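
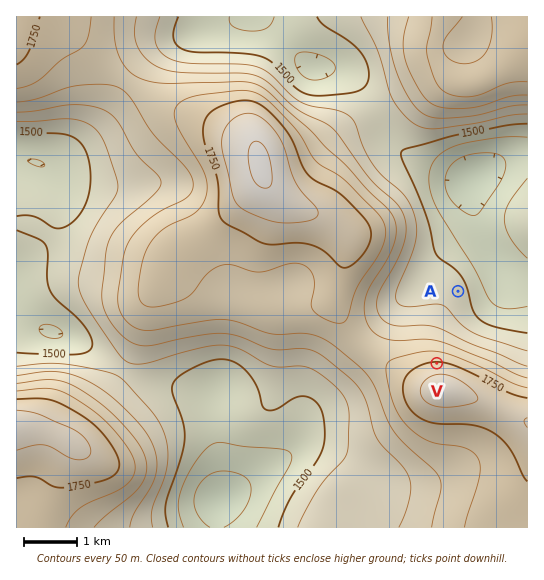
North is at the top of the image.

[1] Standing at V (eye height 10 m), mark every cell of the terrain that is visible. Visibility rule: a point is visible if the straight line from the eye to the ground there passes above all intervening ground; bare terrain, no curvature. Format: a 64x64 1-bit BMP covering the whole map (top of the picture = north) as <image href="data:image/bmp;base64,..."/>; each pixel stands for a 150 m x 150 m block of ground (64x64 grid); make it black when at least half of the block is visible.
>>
<image width="64" height="64" href="data:image/bmp;base64,Qk0+AgAAAAAAAD4AAAAoAAAAQAAAAEAAAAABAAEAAAAAAAACAAATCwAAEwsAAAIAAAAAAAAA////AAAAAAAAAAAAAAAAADAAAAAAAAAAHAAAAAAAAAAGAAAAAAAAAAAAAAAAAAAAABgAAAAAAAAAPAAAAAAAAAB+AAAAAAAAAH8AAAAAAAAA/wAAAAAAAAH/AAAAAAAAw/+AAAAAAAD//4AAAAAAAP//wAAAAAAA///AAAAAAAD//+AAAAAAAP//8AAAAAAAH//4AAAAAAAf//4AAAAAAB///4AAABwA////gYAD/AD4Af+B4D/8AAAB/4Hwf/wAAAH/wf3//gEAAf/j////jwAA////////AAD///////8AAP//8f///wAA///B////AAB//4D///8AAH//AP///wAAP/8A////AAA//wD///8AAB//wP///wAAH///////AAAP//////8AAAP//////wAAAH//////AAAAH/+D//8AAAAP/wD//wAAAAfwAH//AAAAA+AAf/8AAAAD4AB//wAAAAHAAH//AAAAAcAAf/8AAAABwAD//wAAAAHAAP//AAAAAYAB//8AAAAAgAH//wAAAAAAA///AAAAAAAH//8AAAAAAAf//wAAAAAAD///AAAAAAAP//8AAAAAAAf//wAAAAAAB///AAAAAAAP/B8AAAAAAA/4DwAAAAAAH/gPAAAAAAA/+A8AAAAAAH+YDwAAAAAAfggHAAAAAAD+DAcAAAAAAf4ODw=="/>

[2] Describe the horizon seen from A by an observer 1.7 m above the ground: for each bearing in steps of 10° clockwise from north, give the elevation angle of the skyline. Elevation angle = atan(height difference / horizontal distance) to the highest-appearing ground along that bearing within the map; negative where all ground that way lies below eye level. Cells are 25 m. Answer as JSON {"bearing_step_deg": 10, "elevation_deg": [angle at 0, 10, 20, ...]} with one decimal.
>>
{"bearing_step_deg": 10, "elevation_deg": [2.8, 2.7, 1.4, -1.8, -1.0, -1.2, -2.5, -3.5, -3.9, -3.8, -3.4, -2.6, -1.1, 0.7, 3.0, 5.9, 7.0, 8.4, 9.5, 9.8, 9.2, 7.8, 6.3, 5.1, 4.4, 4.4, 4.9, 5.4, 6.0, 6.6, 6.7, 5.8, 3.6, 1.0, 0.2, 2.1]}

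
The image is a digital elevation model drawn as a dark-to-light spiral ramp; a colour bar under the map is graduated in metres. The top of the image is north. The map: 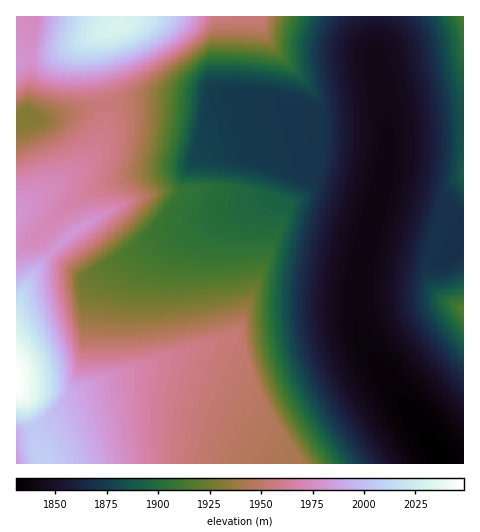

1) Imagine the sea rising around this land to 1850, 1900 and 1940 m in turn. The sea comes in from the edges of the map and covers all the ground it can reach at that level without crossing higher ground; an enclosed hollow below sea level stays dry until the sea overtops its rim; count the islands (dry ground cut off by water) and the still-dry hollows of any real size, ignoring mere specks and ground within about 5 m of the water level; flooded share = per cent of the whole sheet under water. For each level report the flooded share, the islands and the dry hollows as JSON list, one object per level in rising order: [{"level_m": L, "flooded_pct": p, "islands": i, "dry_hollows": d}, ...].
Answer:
[{"level_m": 1850, "flooded_pct": 16, "islands": 0, "dry_hollows": 0}, {"level_m": 1900, "flooded_pct": 46, "islands": 0, "dry_hollows": 0}, {"level_m": 1940, "flooded_pct": 63, "islands": 0, "dry_hollows": 0}]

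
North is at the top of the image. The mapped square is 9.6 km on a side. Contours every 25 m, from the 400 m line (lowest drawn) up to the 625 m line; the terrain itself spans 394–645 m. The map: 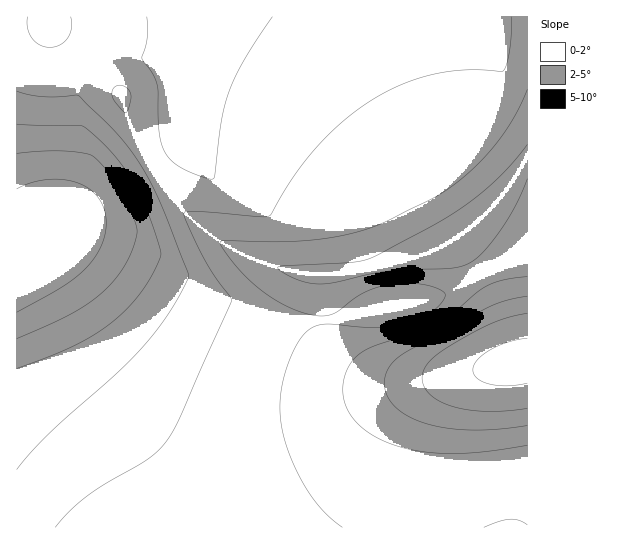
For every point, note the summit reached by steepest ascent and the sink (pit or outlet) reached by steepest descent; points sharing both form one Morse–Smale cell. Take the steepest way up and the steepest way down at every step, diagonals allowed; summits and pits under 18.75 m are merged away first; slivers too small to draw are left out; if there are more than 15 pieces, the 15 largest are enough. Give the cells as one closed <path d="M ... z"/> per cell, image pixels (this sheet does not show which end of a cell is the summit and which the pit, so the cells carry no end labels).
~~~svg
<path d="M65 232l-14 1-26 28-9 5 1 262 511-1-1-288-20 17-26 18 19 41 13 47-14 5-54 10-44 3-31-7-24-13-17-18-7-22-36-1-48-12-49-22-79-38z"/><path d="M495 16l-297 0-11 45-15 33 3 23 10 24-11 10-55 33-68 49 14-1 32 9 141 66 27 8 33 5 25-1-2-44 36-3 52-12 22-8 23-13 10 10 17 26 26-19 21-18 0-213-27-1z"/><path d="M197 16l-181 1 1 248 8-4 34-36 60-41 55-33 11-10-10-24-3-23 9-19 10-26z"/><path d="M481 275l-31 17-29 11-70 14-28 3 2 14 8 13 13 13 17 11 27 8 44 0 76-15 3-2 0-3-5-20-16-44z"/><path d="M455 239l-24 13-22 8-52 12-36 3 2 44 28-2 70-14 29-11 27-15 3-3-1-3z"/><path d="M527 16l-30 0-1 2 5 6 26 0z"/>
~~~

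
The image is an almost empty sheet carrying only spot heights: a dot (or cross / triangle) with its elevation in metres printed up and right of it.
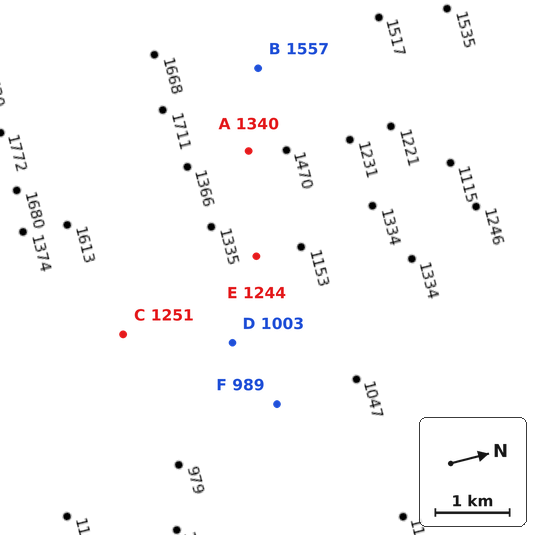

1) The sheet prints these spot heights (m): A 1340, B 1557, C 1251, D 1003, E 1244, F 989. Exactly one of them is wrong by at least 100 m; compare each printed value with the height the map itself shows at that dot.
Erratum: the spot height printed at A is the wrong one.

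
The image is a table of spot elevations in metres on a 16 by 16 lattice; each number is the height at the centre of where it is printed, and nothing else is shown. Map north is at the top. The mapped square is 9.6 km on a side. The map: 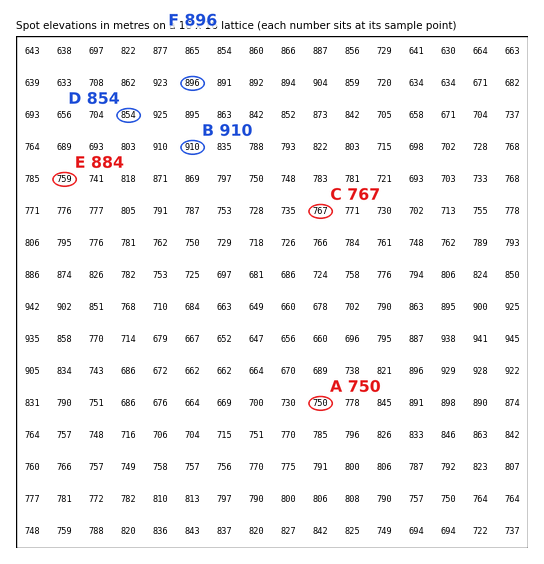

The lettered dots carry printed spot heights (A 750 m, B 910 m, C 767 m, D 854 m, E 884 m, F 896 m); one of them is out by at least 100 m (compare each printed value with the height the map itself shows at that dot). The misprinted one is E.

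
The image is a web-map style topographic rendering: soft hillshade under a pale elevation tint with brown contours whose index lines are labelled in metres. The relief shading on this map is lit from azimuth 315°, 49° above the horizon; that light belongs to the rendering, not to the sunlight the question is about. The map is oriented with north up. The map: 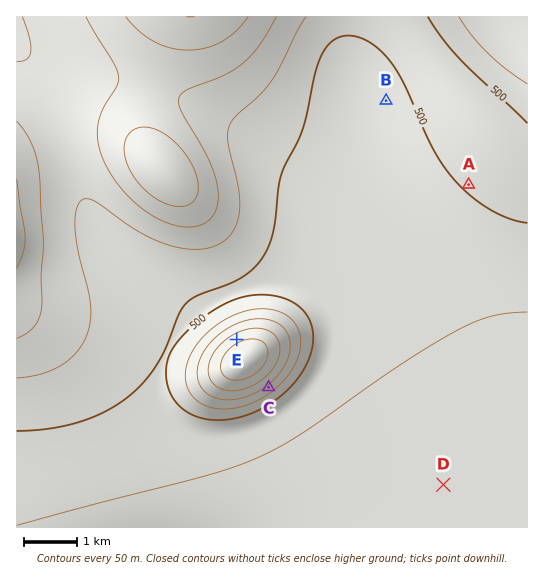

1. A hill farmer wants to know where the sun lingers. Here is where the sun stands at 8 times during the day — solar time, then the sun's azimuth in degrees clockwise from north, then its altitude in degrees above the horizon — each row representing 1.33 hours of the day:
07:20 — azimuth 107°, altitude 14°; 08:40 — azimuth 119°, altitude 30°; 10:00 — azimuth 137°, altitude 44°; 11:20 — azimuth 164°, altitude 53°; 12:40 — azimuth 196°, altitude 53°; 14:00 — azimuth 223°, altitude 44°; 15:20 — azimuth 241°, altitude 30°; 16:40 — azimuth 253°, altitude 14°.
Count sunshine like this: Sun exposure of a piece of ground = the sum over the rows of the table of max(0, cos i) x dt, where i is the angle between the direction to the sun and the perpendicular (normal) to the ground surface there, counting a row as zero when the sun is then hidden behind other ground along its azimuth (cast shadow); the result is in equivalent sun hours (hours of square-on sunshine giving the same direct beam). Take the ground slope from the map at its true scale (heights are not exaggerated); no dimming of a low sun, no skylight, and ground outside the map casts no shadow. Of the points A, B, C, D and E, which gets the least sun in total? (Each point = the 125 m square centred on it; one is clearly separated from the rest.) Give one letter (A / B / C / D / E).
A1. E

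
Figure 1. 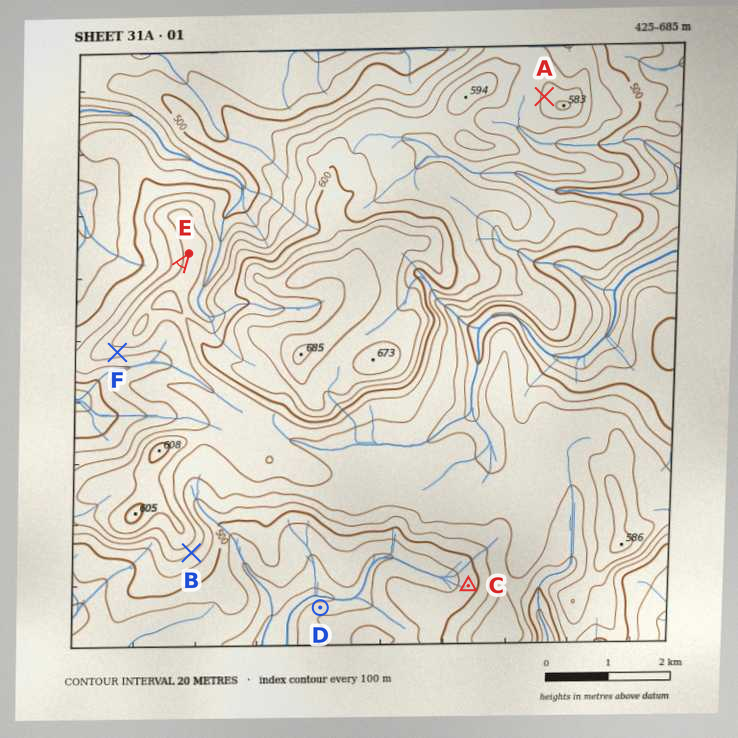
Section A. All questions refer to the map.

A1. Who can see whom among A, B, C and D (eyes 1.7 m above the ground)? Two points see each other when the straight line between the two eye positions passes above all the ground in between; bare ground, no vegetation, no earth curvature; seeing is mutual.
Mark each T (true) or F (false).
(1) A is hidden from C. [T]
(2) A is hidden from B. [T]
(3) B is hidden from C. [F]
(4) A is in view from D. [F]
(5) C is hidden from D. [T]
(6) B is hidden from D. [F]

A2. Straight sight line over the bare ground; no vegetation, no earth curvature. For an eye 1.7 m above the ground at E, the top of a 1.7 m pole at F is out of sight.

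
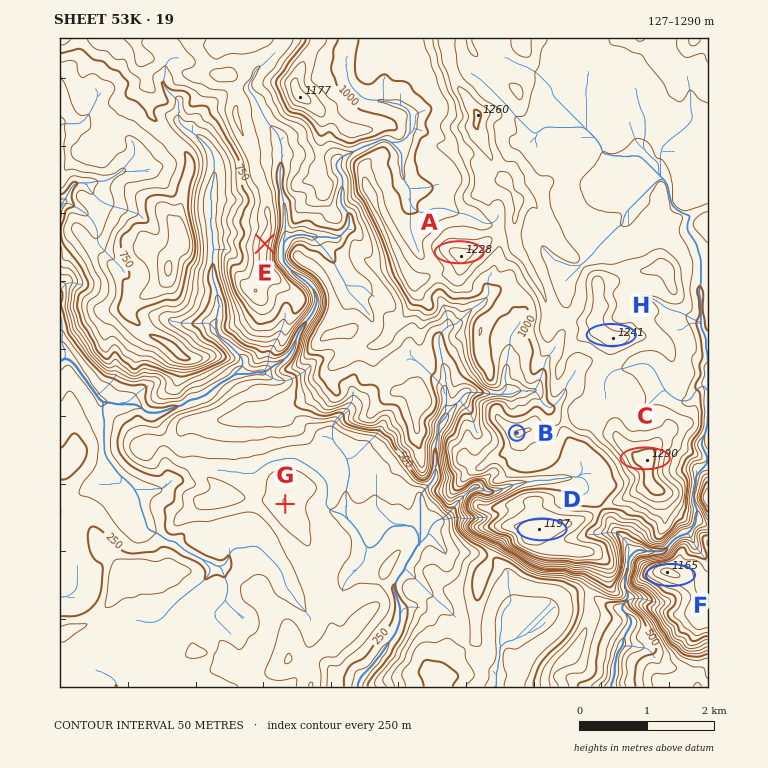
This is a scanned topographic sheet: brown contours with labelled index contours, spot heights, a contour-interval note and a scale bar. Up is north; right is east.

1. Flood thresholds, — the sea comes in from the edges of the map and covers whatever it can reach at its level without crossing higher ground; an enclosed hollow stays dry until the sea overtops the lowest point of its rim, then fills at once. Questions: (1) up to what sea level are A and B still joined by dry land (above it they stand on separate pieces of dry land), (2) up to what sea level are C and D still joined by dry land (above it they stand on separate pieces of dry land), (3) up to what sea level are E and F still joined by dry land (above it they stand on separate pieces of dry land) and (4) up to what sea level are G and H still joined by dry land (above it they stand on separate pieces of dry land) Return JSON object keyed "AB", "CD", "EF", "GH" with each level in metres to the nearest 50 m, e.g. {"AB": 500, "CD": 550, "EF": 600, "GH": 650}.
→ {"AB": 1050, "CD": 1000, "EF": 850, "GH": 350}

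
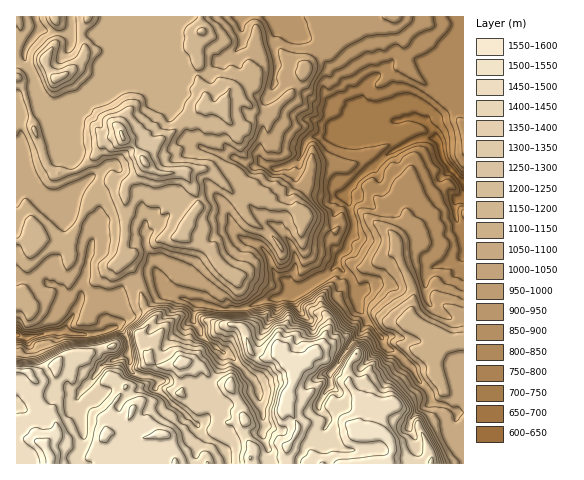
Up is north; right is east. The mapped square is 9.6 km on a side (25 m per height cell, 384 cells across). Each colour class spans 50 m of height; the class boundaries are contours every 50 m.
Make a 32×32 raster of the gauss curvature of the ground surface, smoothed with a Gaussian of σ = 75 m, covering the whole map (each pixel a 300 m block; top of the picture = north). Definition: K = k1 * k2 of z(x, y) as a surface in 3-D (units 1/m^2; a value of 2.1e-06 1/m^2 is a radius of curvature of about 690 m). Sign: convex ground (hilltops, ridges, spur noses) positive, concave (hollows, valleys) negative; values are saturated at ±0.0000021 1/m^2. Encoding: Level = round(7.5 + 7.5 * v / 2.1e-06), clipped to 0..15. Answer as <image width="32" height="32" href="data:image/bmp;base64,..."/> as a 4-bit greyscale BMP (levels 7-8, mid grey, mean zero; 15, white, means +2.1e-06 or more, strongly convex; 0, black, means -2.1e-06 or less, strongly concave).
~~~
<image width="32" height="32" href="data:image/bmp;base64,Qk12AgAAAAAAAHYAAAAoAAAAIAAAACAAAAABAAQAAAAAAAACAAATCwAAEwsAABAAAAAAAAAAAAAAABEREQAiIiIAMzMzAERERABVVVUAZmZmAHd3dwCIiIgAmZmZAKqqqgC7u7sAzMzMAN3d3QDu7u4A////AIl4d3d3eWp3l3Z4eId3fVVpd3iHd4d3aFaZeHaHlliId3iIh3eoiIdaRpd5mWv3d3h4d4eHd4d346d2Z3dZA3iGeHiGqCl3c2ubeKZ3r2xmiHeGh2jHh19pg3xKdlaUh5VXdekFpHYLSYZjyYp4eIiHmZlg/l6oxYV3aZD0VYd4uFik3VdVcKmS2FmwptiHd9BdeKD2t2v25MaHipC2h3dqdJh2qaoGmpddeqpZqHeIh4d3h3B3iGRmqEuGt3iKh3h3h3h4l3d6t2h4J4h4V3h3iHeISIh3iahneCWIh3l4h4iGmZmHh3iHeYiHeId4eHl3eIaCiHWIiKeHd3d4eId5d3iHiImIeHV2iHmXiHh3eHh4h3h3d3eYh9o4iXd4h3d4d3iHeHl3d3aZh2d3d4p3Z4d4h3l3h4eHNpmJeIdXd6h4eDd4eHh4lmh4WHiHk4doZ4yeeHh3SJabSHl3l2+HeIdZBoiHaHmZW4iHd4h5e4d4b2eHmHimd4SYd3eGl2h4d5l3hnd3hoeHh3d3hnl3d3Z3mHh4iIZ3l4iHeHh2Zzd4h2eHiHhomGiId4iHeMf7dnd3eHd4eXeId4h3d4dZOUiHd3h3l4h3p3d3eIiId7qnd3d3h4Z4Z3Z3h4eHd4dUSId3d4l4eXiHd3d3h3eG1np3iId2iHeIeIh3iXiH"/>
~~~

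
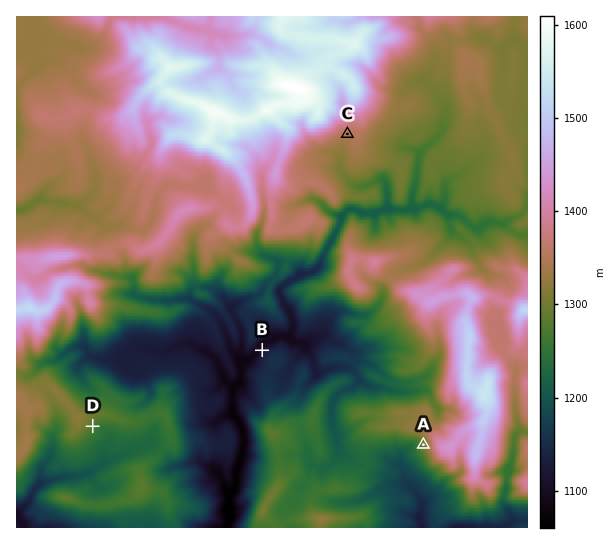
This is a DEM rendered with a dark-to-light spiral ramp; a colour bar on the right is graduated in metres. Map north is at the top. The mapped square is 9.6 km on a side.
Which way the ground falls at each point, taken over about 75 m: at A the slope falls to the W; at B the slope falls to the NW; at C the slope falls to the S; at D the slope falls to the SE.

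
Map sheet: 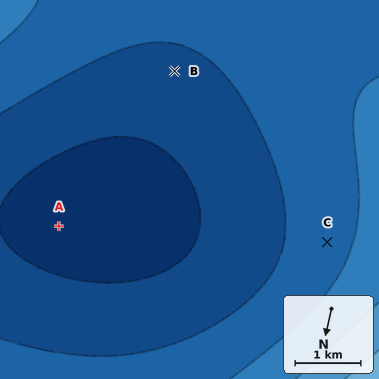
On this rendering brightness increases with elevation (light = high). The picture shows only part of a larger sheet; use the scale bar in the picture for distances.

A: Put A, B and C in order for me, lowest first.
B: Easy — A B C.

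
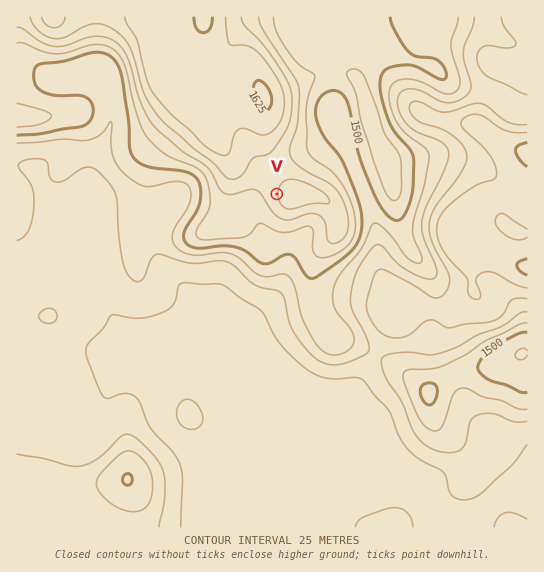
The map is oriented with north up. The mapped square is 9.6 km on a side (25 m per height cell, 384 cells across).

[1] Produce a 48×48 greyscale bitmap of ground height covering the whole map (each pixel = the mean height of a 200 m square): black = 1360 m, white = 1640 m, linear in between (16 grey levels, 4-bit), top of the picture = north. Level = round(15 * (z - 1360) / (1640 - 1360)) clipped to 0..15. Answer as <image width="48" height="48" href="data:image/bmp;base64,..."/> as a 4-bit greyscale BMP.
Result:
<image width="48" height="48" href="data:image/bmp;base64,Qk32BAAAAAAAAHYAAAAoAAAAMAAAADAAAAABAAQAAAAAAIAEAAATCwAAEwsAABAAAAAAAAAAAAAAABEREQAiIiIAMzMzAERERABVVVUAZmZmAHd3dwCIiIgAmZmZAKqqqgC7u7sAzMzMAN3d3QDu7u4A////AFVVVVVVZlVDMzMzMzMzMzNEREMzMzM0RFVVVVVWZmVDMzMzMzMzMzMzRDMzMzMzM1VVVVZnd2VEMzMzMzMzMzMzMzMzMzMzM1VVVWZ3d2VEMzMzMzMzMzMzMzMzNEQzMlVVVWZ3h2VEMzMzMzMzMzMzMzMzRERDMlVVVVZnd2VDMzMzMzMzMzMzMzMzREREM1VVREVWdlVDMzMzMzMzMzMzMzNEREREQ0RERERVZVQzMzMzMzMzMzMzMzRVVVRERERERERFVUMzMzMzMzMzMzMzM0VWZVREREREREREREMzQzMzMzMzMzMzM0VmZVRERERERERERDM0QzMzMzMzMzMzNFZ3ZVVVVURERERERDM0QzMzMzMzMzMzNFd3ZlVmZ0REREQzQzMzMzMzMzMzMzMzRWeHdmZnd0REREQzMzMzMzMzMzMzMzM0RWd3dnd3iEREREMzMzMzMzMzMzMzREREVmZ3d3eIiEREREMzMzMzMzMzMzNEVVVEVWZmZ3iImUREREMzMzMzMzMzMzRFZmZVVVVVVWeImUREREMzMzMzMzMzMzRWd3ZURERERFZ3iERVREQzMzMzMzMzM0RWd3ZUMzRERERWd1VVVEQzMzMzMzMzM0Vnd2VDMzMzMzM0VlVVVEREREQzMzMzNEVndmVDMzMzMzIzRURVRERERERDMzM0REVndmVDMzMzMyIjNERERERERURDMzNEVVZ3dmVDMzNEMyIzMkREREREVVRERERFZmZ3d2VEM0VVQyIiIURERERFVVRERERWd3d4iHZURFZlMiIhEURERERFVVVWZmZniIeImYdURWZkIREREURERERFVVVniIiIiIiJmqhlVmZTERESIlRERERFVVVniZmZmZmJmrl2ZnZCEREiIlVERERFVlVniaqpmZqZq7l2d3ZCEREiIlVERERFVlVWeJqpmqu6q7l3eHZDIREiIlVURERFVmVVaJqpqrzMy7l3iYdUIhIiIVVVRERFZmZWaJqqq7zMy6h4mYdkMyIiIVVVVURVZmZmeKu7u7zLupd4mYdlQzIiIVVVVVVWd3d4ibzMu7u6mYd4mYdlVDMiIVVVVVVmeIiZq83Mu7qpmIeJmYdmVDMiEVVVVmZneImavN3czLqZiHeJmYdlVDIhEXd2ZmZneJqrze3czcuph3eJmHZVQyIhEZmIh3dmeavM3u3d3dupd3eZl2REMiEiM5mZiIdmiazd3d3d7tyod3iZhkMzMyI0RJmYiIdnirzd3d3e7uyod3iZdUM0RDNEVIiIiHdnis3d3d3e7uyph3iZdURVZVRERIh3d3Zni97d3d3e7typiImYdlVndlREM4h3ZmZnnN7d3d3e7supmZmYd3d4dlQzM4h3d2ZorO7d3d3e7bqZiJmYiIiIdkMzM4iZmIeJve7d3d3d3KmIiIiIiId3dUMzM5mrupmaze3d3t3dy5iIiIiJiHd3ZkREQ6vMy7u8zd3d7u3MupiIiIiZiHd3ZlREM7zd3MzM3u3d7u3LuZiIiIiZh3d3dlREMw=="/>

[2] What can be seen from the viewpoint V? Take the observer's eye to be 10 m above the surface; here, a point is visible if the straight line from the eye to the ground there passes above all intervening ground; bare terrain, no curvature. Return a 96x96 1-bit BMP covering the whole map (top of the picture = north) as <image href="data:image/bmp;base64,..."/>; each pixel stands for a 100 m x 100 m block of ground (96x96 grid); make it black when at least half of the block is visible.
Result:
<image width="96" height="96" href="data:image/bmp;base64,Qk2+BAAAAAAAAD4AAAAoAAAAYAAAAGAAAAABAAEAAAAAAIAEAAATCwAAEwsAAAIAAAAAAAAA////AAAAAAD/wAD//////////gD/wAB//////////AD/4AB/////////+AD/4AB/////////8AD/4AD/////////4AD/4AD/////////4AD/4AH/////////wAD/4Af/////////gAD//A//////////AAD////////////+AAD////////////8AAD///////////P4AAD//////////+HwAAD//////////4HgAAD//////////4HgAAD//////////wHgAAD//////////gHwAAD//////////AA4AAD/////////+AA4AADwf///////+AA4AADgf///////8AAYAADgf///////4AAYAADh////////4AAYAAD/////////wAAYAAD/////////gAAIAAD/////////gAAAAAD/////////AAAAAAD////////+AAAAAAD////////+AAAAAAD////////8AAAAAAD////////8AAAAAAD////////4AAAAAAD////////4AAAAAAD////////4AAAAAAD////////44AAAAAD//////////AAAAADn+H///////AAAAAD/4AP//8H/+AAAAAD/wAB//4H/4AAAAAD/gAAH/wD/wAAAAAD/gAAAeAB/gAAAAAD/AAAAAAB/gAAAAAD/AAAAAAA/AAAAAAD/AAAAAAA+AAAAAAD/AAAAAAAAAAAAAAD/AAAAAAAAAAAAAAD/AAAAAAAAAAAAAAD/AAAAAAAAAAAAAAD/gAAAAAAAAAAAAAD/gAAAAAAAAAAAAAD/wAAAAAOAAAAAAAD/wAAAAAfAAAAAAAD/4AAAAA+AAAAAAAD/4AAAAB+AAAAAAAD/8AAAAD+AAAAAAAD/8AAAAP8AAAAAAAD/4AAAB/8AAAAAAAD/4AAAB/8AAAAAAAD/wAAAB/8AAAAAAAD/wAAAA/8AAAAAAAD/wAAAA//AAAAAAAD/gAAAAf/gAAAAAAD/gAAAAf/wAAAAAAD/AAAAAf/wAAAAAAD+AAAAAf/gAAAAAADwAAAAAP/AAAAAAADAAAAAAP/AAAAAAAAAAAAAAP/AAAAAAAAAAAAAAf/AAAAAAAAAAAAAA//gAAAAAAAAAAAAB//gAAAAAAAAAAAAB//gAAAAAAAAAAAAB//wAAAAAAAAAAAAB//4AAAAAADAAAAAA//4AAAAAADgAAAAAf/4AAAAAADgAAAAAP/4AAAAAACAAAAAAD/wAAAAAAAAAAAAAAPAAAAAAAAAAAAAAAAAAAAAAAAAAAAAAAAAAAAAAAAAAAAAAAAAAAAAAAAAAAAAAAABwYAAAAAAAAAAAAAB/4AAAAAAAAAAAAAB/wAAAAAAAAAAAAAA/wAAAAAAAAAAAAAAPAAAAAAAAAAAAAAAAAAAAAAAAAAAAAAAAAAAAAAAAAAAAAAAfwAAAAAAAAAAAAAAf/wAAAAAAAAAAAAAf/gAAAAAAAAAAAAAf/AAAAAAAAAAAAAAf+AAAAAAAAAAAAAAP+AAAAAAAAAAAAAAP+AAAAA="/>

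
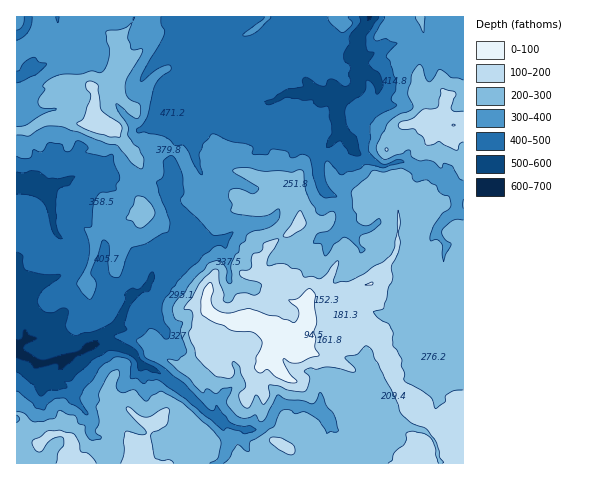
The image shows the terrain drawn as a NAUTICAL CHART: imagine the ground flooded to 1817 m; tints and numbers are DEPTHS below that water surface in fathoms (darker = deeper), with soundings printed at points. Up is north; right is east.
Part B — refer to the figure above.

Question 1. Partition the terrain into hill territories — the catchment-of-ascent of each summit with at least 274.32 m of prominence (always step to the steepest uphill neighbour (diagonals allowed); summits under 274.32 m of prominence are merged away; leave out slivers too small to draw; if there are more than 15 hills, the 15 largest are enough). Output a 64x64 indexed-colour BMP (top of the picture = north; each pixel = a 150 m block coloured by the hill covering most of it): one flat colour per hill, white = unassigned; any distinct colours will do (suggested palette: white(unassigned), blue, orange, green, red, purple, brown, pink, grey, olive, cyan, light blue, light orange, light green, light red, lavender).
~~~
<image width="64" height="64" href="data:image/bmp;base64,Qk12CAAAAAAAAHYAAAAoAAAAQAAAAEAAAAABAAQAAAAAAAAIAAATCwAAEwsAABAAAAAAAAAA////ALR3HwAOf/8ALKAsACgn1gC9Z5QAS1aMAMJ34wB/f38AIr28AM++FwDox64AeLv/AIrfmACWmP8A1bDFADMzMzMzMzMzMzMzMzMzMRERERERERERERERERERERERMzMzMzMzMzMzMzMzMzMzEREREREREREREREREREREREzMzMzMzMzMzMzMzMzMzMRERERERERERERERERERERETMzMzMzMzMzMzMzMzMzMxERERERERERERERERERERERMzMzMzMzMzMzMzMzMzMzEREREREREREREREREREREREzMzMzMzMzMzMzMzMzMzMRERERERERERERERERERERETMzMzMzMzMzMzMzMzMzMRERERERERERERERERERERERMzMzMzMzMzMzMzMzMzEREREREREREREREREREREREREzMzMzMzMzMzMzMzMzERERERERERERERERERERERERETMzMzMzMzMzMzMzMzERERERERERERERERERERERERERMzMzMzMzMzMzMzMzEREREREREREREREREREREREREREzMzMzMzMzMzMzMxERERERERERERERERERERERERERETMzMzMzMzMzMzMxERERERERERERERERERERERERERERMzMzMzMzMzMzMxEREREREREREREREREREREREREREREzMTMzMzMzMzMRERERERERERERERERERERERERERERETEREREzMzMzMREREREREREREREREREREREREREREREREREREREzMzEREREREREREREREREREREREREREREREREREREREREREREREREREREREREREREREREREREREREREREREREREREREREREREREREREREREREREREREREREREREREREREREREREREREREREREREREREREREREREREREREREREREREREREREREREREREREREREREREREREREREREREREREREREREREREREREREREREREREREREREREREREREREREREREREREREREREREREREREREREREREREREREREREREREREREREREREREREREREREREREREREREREREREREREREREREiIREREREREREREREREREREREREREREREREREREREREiIiIREREREREREREREREREREREREREREREREREREREiIiIhERERERERERERERERERERERERERERERERERERESIiIiIRERERERERERERERERERERERERERERERERERERIiIiIhEREREREREREREREREREREREREREREREREREREiIiIiIhERERERERERERERERERERERERERERERERERERIiIiIiIhEREREREREREREREREREREREREREREREREREiIiIiIiEREREREREREREREREREREREREREREREREREiIiIiIiIREREREREREREREREREREREREREREREREREiIiIiIiIhEREREREREREREREREREREREREREREREREiIiIiIiIiERERERERERERERERERERERERERERERERESIiIiIiIiERERERERERERERERERERERERERERERERERIiIiIiIiIRERERERERERERERERERERERERERERERERIiIiIiIiIREREREREREREREREREREREREREREREREREiIiIiIiIhERERERERERERERERERERERERERERESIREiIiIiIiIiERERERERERERERERERERERERERERIiIiIiIiIiIiIiIRERERERERERERERERERERERERFEQiIiIiIiIiIiIiIhERERERERERERERERERERERERFERCIiIiIiIiIiIiIiEREREREREREREREREREREREUREREIiIiIiIiIiIiIiIREREREREREREREREREUREREREREQiIiIiIiIiIiIiIhEREREREREREREREREURERERERERCIiIiIiIiIiIiIiIREREREREREREREREUREREREREREIiIiIiIiIiIiIiIhEREREREREREREREUREREREREREQiIiIiIiIiIiIiIiERERERERERERERERRERERERERERCIiIiIiIiIiIiIiIRERERERERERERERREREREREREREIiIiIiIiIiIiIiIiERERERERERERERFEREREREREREQiIiIiIiIiIiIiIiIREREREREREREREURERERERERERCIiIiIiIiIiIiIiIiIRERERERERERERREREREREREREIiIiIiIiIiIiIiIiIiEREREREREREREUREREREREREQiIiIiIiIiIiIiIiIiIRERERERERERERFERERERERERCIiIiIiIiIiIiIiIiIhERERERERERERERREREREREREEiIiIiIiIiIiIiIiIhERERERERERERERFEREREREREQREiIiIiIiIiIiIiIiEREREREREREREREURERERERERBEREiIiIiIiIiIiIiIRERERERERERERERREREREREREERERIiIiIiIiIiIiIhERERERERERERERREREREREREQRERESIiIiIiIiIiIiEREREREREREREREURERERERERBEREREiIiIiIiIiIiIRERERERERERERERREREREREREERERESIiIiIiIiIiIRERERERERERERERFEREREREREQRERERIiIiIiIiIiERERERERERERERERERRERERERERBEREREiIiIiIiIiIRERERERERERERERERFERERERERE"/>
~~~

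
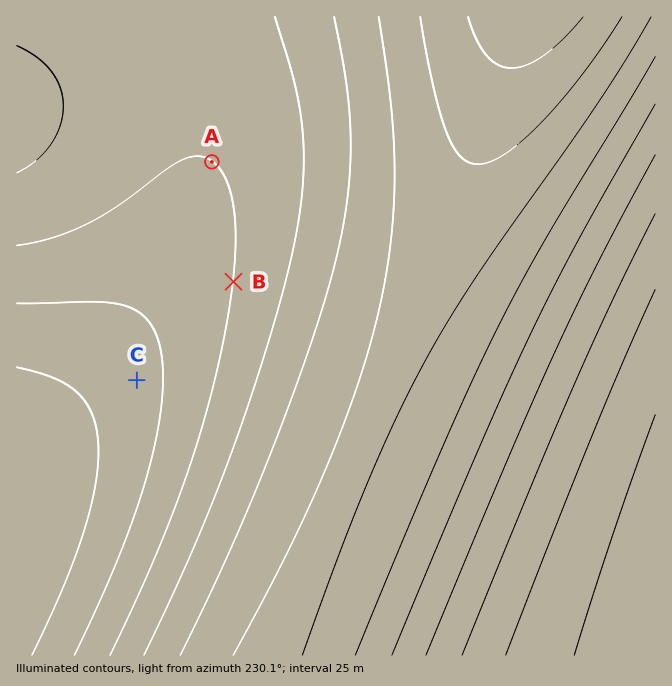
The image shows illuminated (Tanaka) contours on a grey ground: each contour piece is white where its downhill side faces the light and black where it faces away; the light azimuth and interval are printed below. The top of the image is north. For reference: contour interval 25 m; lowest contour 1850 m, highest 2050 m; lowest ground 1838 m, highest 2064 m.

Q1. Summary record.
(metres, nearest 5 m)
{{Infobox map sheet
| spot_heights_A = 1925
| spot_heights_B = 1925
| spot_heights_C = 1890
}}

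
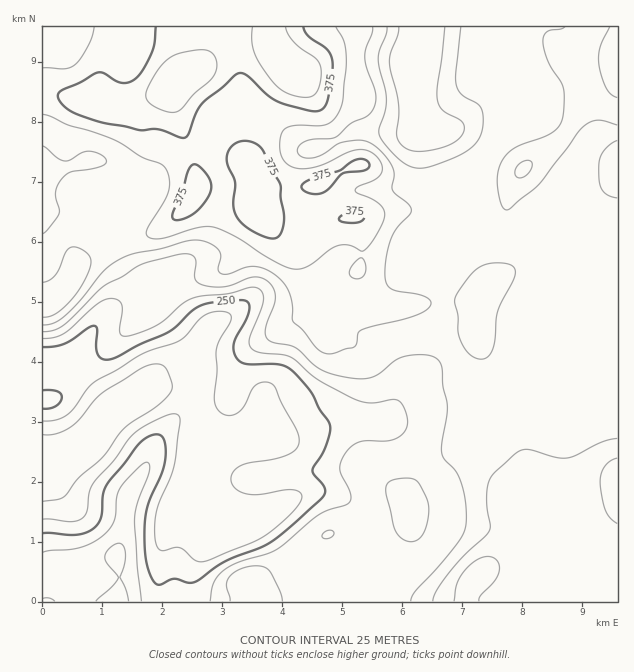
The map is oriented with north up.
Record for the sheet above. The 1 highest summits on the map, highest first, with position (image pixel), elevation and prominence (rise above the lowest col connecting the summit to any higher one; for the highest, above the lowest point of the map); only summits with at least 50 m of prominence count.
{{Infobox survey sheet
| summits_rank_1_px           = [299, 76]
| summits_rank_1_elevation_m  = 425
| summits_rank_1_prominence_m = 247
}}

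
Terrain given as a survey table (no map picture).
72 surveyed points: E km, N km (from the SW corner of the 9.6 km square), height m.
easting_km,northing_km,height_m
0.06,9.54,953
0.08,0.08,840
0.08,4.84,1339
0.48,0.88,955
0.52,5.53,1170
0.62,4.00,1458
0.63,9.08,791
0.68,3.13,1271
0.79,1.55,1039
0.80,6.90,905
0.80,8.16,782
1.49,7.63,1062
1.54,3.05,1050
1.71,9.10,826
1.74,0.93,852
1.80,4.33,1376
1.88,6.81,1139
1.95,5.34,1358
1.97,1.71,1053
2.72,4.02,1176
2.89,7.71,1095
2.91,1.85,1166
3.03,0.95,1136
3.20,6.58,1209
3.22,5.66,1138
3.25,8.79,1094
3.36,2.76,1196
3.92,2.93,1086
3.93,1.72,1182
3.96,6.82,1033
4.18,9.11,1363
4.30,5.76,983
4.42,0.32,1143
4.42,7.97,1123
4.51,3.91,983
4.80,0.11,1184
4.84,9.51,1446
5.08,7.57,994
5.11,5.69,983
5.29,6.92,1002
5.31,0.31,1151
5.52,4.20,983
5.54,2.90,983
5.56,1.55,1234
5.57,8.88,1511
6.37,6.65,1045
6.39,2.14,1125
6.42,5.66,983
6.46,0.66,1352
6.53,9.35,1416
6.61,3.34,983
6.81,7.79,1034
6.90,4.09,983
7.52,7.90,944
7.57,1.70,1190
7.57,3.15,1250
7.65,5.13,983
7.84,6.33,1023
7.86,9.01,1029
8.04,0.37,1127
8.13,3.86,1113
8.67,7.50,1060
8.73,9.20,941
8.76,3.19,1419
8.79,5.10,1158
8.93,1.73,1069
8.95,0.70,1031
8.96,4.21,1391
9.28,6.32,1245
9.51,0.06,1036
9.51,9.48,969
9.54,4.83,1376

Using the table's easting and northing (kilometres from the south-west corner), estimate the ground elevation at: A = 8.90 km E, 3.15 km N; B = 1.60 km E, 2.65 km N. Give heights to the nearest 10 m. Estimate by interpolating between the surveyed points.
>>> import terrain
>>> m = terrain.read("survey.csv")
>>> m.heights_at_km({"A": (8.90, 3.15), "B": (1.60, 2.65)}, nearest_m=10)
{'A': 1450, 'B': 1080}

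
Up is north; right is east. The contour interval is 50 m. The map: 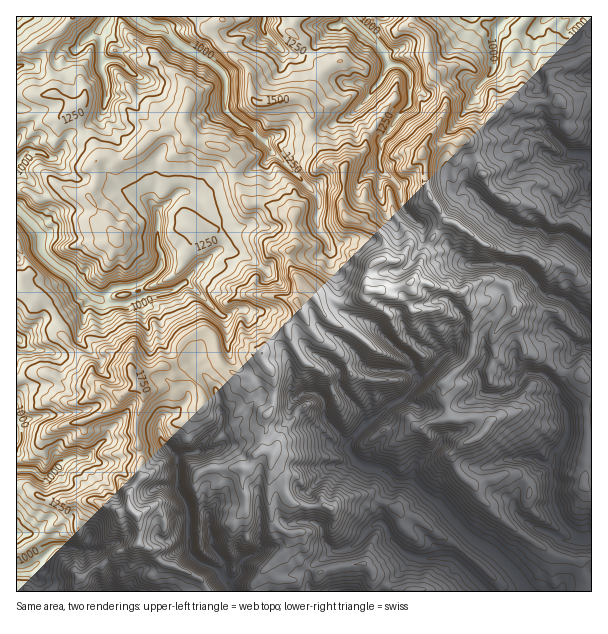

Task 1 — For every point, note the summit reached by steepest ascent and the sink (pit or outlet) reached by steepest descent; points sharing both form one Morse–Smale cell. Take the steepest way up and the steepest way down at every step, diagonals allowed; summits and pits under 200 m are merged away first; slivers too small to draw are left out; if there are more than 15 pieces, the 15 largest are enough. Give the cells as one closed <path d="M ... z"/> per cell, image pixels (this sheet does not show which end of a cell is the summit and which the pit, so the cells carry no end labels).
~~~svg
<path d="M288 250l-15 0-5 5-2 8-8 12-5 13 4 7 36 5 5 3 4 8 0 3-14 13 0 6-18 10-8 10 0 6 9 12 3 9 0 19-2 8-7 12 1 12-4 18 1 2 9 2-2 24 1 41 7 10 14 6-2 12 6 12 21 14 21-6 27-2 8 9 1 19 217 0 1-212-7-1-6-5-19-2-15-12-21-9-7-22-6-11 3-6-2-15-2-9-7-5-9-3-12 0-24 14-30-11-17-1-21 7-22 1-8 8-12 4-10 0-6-2-14 1-24-28-5-12z"/><path d="M185 126l-8 0-24 10-13 14-17 10-6 2-10-5-8 1-3 4 1 18-8 18-5-4-7 0-14-7-3 0-13 12-9 0-12-9-10 1 0 94 4 1 12 12 17 8 9 15 3 14 30 33 1 12 27 16 19-10-6-11 0-2 18-1 11-6 10-2 7-7 3-13 10-8 12-6 9 5 8 27 10 10 13 4 11 0 12-11-4-6 2-9 6-7 17-9 1-7 14-13-6-13-15-5-24-1-4-7 1-7 11-15 3-11 5-5 17 0 5-5-1-30-19-9-12-2-14 0-7-7-7-17-3-27-10-7-27-6z"/><path d="M195 16l-121 0-14 15-12 8 0 20 4 16 2 18 9 4 13 10 3 19 6 11 11 10 3 11 8-1 10 5 6-2 17-10 13-14 24-10 8 0 7 11 6 5 30 8 6 8 1 22 7 17 7 7 14 0 12 2 19 9 1 30-6 6 0 10 5 12 7 11 17 17 14-1 6 2 10 0 12-4 8-8-1-11 5-15 13-7 0-15-8-12-26-10-7-5-2-9 2-36-3-4-12-3-5-4-14-27 2-19-4-6-5-7-4-2-14 0-12 5-16 0-5-7-2-24-3-6-14-10z"/><path d="M206 330l-20 8-6 9-2 10-7 7-10 2-11 6-15 0-3 2 6 13 6 6 0 9-8 20 2 22 4 14 0 19-14 17 0 12 10 10 2 14-1 13 11 5 12 16 9 1 29 13 9 14 43 0 2-10 32-33 4-9 0-6-12-6-7-10-1-41 2-24-10-3 2-13 2-6-1-12 7-12 2-8 0-19-3-9-5-5-12 10-11 0-13-4-10-10-4-21-4-6z"/><path d="M411 16l-114 0-7 14 17 17 6 10 13 9-22 35 8 12-2 19 14 27 5 4 9 1 6 6 0 16-2 14 2 15 7 5 26 10 8 12 0 15-13 7-4 8-1 16 2 2 21-1 20-6 8-11 3-12 11-21 7-12 7-6-2-2-5-10-11-14-2-33-4-6 2-12 14-18 7-15 1-10-7-20-9-12-3-33-4-5-11-7z"/><path d="M591 16l-178 0-1 8 11 7 4 5 3 33 9 12 7 20-1 10-7 15-12 15-4 11 7-1 18-9 24-4 33-34 14 2 15-4 33 0 15-6 10 1z"/><path d="M47 373l-14 0-17 8 0 107 11-1 9 7 11 5 18 3 30-2 22 11 12-1-1-16 14-17 0-19-4-14-2-22 8-20 0-9-7-7-18 10-23-14-6 0-10 4-17-4z"/><path d="M452 222l-8 0-5 5-27 54 32 7 14 6 24-14 12 0 12 4 4 4 4 15 0 9-3 6 6 11 7 22 21 9 15 12 19 2 6 5 6 0 1-95-13-4-10-14-9-2-18 0-14-10-19-1-23-7z"/><path d="M588 96l-7 0-15 6-33 0-15 4-14-2-33 34-8 2 7 6 17 39 13 13 12 4 19 3 11 6 9 11 16-2 24 14 1-136z"/><path d="M462 139l-15 3-25 11 4 9 1 29 17 28 11 4 31 23 23 7 19 1 14 10 18 0 9 2 10 14 12 3 1-49-25-14-16 2-9-11-11-6-19-3-12-4-13-13-17-39z"/><path d="M27 487l-11 2 1 103 57 0 6-15 3 0 12-11 7-1 17-13 20-9 0-21-1-6-7-6-14 1-22-11-30 2-18-3-11-5z"/><path d="M296 16l-53 0-6 4-15-1-14 10 25 27 14 10 3 6 2 24 5 7 16 0 12-5 20 2 15-26 6-6-8-6-11-15-17-15 6-12z"/><path d="M75 106l-19 14-8 0-7-5-25 4 1 71 9 0 12 9 9 0 13-12 3 0 14 7 13 3 7-17-1-18 2-3 0-4-2-8-11-10-6-11z"/><path d="M20 286l-4 1 0 93 4 0 13-7 14 0 16 9 17 4 15-4-4-7 0-7-30-33-3-14-9-15-22-11z"/><path d="M140 544l-21 8-17 13-7 1-12 11-3 0-6 14 134 0-8-13-29-13-9-1-12-16z"/>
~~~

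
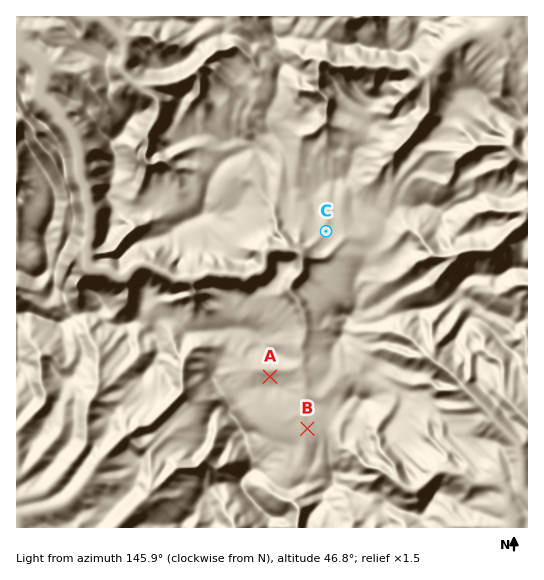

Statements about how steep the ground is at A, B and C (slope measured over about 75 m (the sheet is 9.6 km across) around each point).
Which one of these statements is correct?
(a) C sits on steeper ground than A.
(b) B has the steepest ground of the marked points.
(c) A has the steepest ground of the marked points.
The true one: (c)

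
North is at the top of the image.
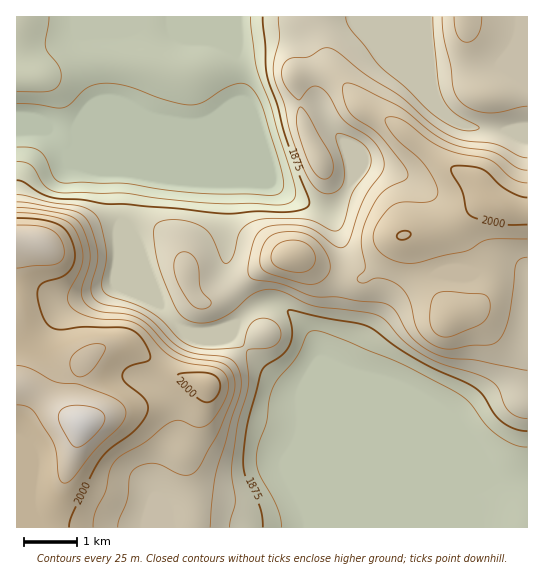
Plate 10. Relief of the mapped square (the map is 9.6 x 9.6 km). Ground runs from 1810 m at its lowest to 2070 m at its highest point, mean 1905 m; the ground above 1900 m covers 48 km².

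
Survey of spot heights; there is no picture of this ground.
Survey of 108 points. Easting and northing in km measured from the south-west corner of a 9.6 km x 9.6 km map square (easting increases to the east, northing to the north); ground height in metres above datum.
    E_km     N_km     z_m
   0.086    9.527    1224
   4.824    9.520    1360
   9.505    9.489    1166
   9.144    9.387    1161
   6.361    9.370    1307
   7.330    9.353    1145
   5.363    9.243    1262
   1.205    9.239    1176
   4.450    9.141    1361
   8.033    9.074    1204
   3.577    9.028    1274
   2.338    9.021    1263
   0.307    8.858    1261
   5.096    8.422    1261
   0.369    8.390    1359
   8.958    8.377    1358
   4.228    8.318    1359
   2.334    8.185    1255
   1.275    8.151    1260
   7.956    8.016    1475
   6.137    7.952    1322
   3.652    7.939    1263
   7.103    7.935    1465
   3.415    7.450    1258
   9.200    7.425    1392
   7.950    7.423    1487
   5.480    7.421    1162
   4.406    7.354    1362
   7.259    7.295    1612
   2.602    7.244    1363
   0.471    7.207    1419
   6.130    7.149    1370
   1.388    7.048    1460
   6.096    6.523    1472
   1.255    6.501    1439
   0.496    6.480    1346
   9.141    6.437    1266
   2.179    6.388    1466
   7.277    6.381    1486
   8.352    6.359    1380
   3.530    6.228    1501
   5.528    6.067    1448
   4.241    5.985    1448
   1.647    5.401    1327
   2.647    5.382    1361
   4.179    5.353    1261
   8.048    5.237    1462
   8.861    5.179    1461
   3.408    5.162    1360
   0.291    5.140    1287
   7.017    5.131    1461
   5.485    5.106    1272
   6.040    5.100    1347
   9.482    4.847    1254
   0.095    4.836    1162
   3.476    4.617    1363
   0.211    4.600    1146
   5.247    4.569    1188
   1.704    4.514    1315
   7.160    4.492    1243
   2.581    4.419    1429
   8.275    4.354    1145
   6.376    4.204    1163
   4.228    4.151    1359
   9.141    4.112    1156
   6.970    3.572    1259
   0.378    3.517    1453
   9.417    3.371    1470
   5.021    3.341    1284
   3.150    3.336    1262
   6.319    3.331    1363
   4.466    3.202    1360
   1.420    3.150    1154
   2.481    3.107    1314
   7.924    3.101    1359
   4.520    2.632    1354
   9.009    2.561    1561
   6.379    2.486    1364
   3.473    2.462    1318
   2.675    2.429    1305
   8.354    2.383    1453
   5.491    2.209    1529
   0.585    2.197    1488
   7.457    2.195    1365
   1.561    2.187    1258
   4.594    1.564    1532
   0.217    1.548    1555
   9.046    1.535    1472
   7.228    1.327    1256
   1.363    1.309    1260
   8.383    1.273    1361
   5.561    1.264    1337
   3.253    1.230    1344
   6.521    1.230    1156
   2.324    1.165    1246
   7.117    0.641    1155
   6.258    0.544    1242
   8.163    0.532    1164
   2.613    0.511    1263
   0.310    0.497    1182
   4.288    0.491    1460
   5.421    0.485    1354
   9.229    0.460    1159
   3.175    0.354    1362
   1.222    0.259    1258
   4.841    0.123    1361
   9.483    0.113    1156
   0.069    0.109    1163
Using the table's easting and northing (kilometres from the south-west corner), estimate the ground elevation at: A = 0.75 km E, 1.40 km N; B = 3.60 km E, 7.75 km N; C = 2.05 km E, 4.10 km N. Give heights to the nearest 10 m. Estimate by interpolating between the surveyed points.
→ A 1360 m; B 1260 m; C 1360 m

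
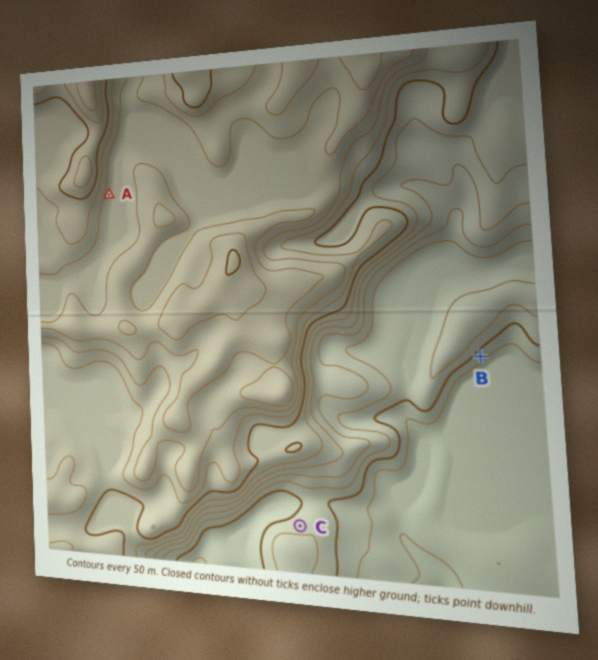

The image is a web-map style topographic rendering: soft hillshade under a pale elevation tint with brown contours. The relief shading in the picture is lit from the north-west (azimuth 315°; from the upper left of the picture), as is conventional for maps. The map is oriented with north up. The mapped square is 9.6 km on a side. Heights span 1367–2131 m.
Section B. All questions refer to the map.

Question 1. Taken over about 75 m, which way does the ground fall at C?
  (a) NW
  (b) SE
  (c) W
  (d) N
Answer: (a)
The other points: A E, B SE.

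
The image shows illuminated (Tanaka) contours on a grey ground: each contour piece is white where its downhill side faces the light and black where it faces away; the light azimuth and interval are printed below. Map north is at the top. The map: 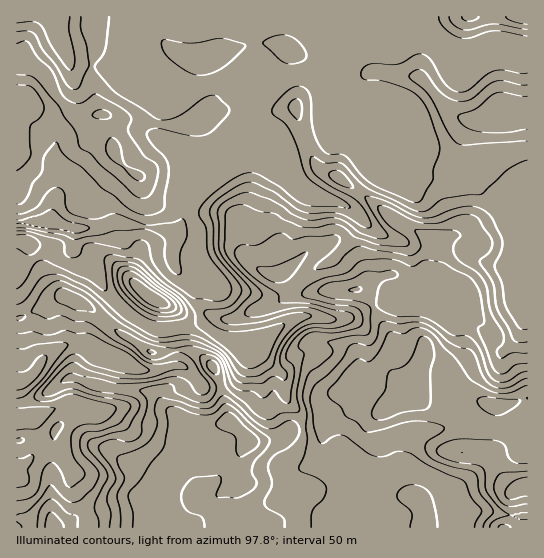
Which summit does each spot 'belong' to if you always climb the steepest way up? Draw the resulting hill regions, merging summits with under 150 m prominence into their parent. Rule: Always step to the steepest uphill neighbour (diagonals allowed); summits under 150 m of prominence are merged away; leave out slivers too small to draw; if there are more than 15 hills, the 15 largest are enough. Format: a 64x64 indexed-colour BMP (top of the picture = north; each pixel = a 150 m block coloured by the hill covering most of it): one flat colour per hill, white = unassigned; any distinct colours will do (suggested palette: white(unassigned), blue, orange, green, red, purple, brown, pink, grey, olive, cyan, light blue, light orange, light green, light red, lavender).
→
<image width="64" height="64" href="data:image/bmp;base64,Qk12CAAAAAAAAHYAAAAoAAAAQAAAAEAAAAABAAQAAAAAAAAIAAATCwAAEwsAABAAAAAAAAAA////ALR3HwAOf/8ALKAsACgn1gC9Z5QAS1aMAMJ34wB/f38AIr28AM++FwDox64AeLv/AIrfmACWmP8A1bDFABEREREREREREREREREREREREREREREREREREREREREREREREREREREREREREREREREREREREREREREREREREREREREREREREREREREREREREREREREREREREREREREREREREREREREREREREREREREREREREREREREREREREREREREREREREREREREREREREREREREREREREREREREREREREREREREREREREREREREREREREREREREREREREREREREREREREREREREREREREREREREREREREREREREREREREREREREREREREREREREREREREREREREREREREREREREREREREREREREREREREREREREREREREREREREREREREREREREREREREREREREREREREREREREREREREREREREREREREREREREREREREREREREREREREREREREREREREREREREREREREREREREREREREREREREREREREREREREREREREREREREREREREREREREREREREREREREREREREREREREREREREREREREREREREREREREREREREREREREREREREREREREREREREREREREREREREREREREREREREREREREREREREREREREREREREREREREREREREREREREREREREREREREREREREREREREREREREREREREREREREREREREREREREREREREREREREREREREREREREREREREREREREREREREREREREREREREREREREREREREREREREREREREREREREREREREREREREREREREREREREREREREREREREREREREREREREREREREREREREREREREREREREREREREREREREREREREREREREREREREREREREREREREREREREREREREREREREREREREREREREREREREREREREREREREREREREREREREREREREREREREREREREREREREREREREREREREREREREREREREREREREREREREREREREREREREREREREREREREREREiIiIhERERERERERERERERERERERERERERERERERERIiIiIiERERERERERERERERERERERERERERERERERERIiIiIiIRERERERERERERERERERERERERERERERERERIiIiIiIhERERERERERERERERERERERERERERERERERIiIiIiIiEREREREREREREREREREREREREREREREREREiIiIiIiIREREREREREREREREREREREREREREREREREiIiIiIiIRERERERERERERERERERERERERERERERERESIiIiIiERERERERERERERERERERERERERERERERERESIiIiIiIRERERERERERERERERERERERERERERERERESIiIiIiIRERERERERERERERERERERERERERERERERESIiIiIiIhERERERERERERERERERERERERERERERERERIiIiIiIiERERERERERERERERERERERERERERERERERERIiIiIhERERERERERERERERERERERERERERERERERERERERERERERERERERERERERERERERERERERERERERERERERERERERERERERERERERERERERERERERERERERERERERERERERERERERERERERERERERERERERERERERERERERERERERERERERERERERERERERERERERERERERERERERERERERERERERERERERERERERERERERERERERERERERERERERERERERERERERERERERERERERERERERERERERERERERERERERERERERERERERERERERERERERERERERERERERERERERERERERERERERERERERERERERERERERERERERERERERERERERERERERERERERERERERERERERERERERERERERERERERERERERERERERERERERERERERERERERERERERERERERERERERERERERERERERERERERERERERERERERERERERERERERERERERERERERERERERERERERERERERERERERERERERERERERERERERERERERERERERERERERERERERERERERERERERERERERERERERERERERERERERERERERERERERERERERERERERERERERERERERERERERERERERERERERERERERERERERERERERERERERERERERERERERERERERERERERERERERERERERERERERERERERERERERERERERERERERERERERERERERERERERERERERERERERERERERERERERERERERERERERERERERERERERERERERERERERERERERERERERERERERERERERERERERERERERERERERERERETMxERERERERERERERERERERERERERERERERERERERERMzMxEREREREREREREREREREREREREREREREREREREREzMzMzMxEREzMzMzMzERERERERERERERERERERERERETMzMzMzMzMzMzMzMzMRERERERERERERERERERERERERMzMzMzMzMzMzMzMzMxEREREREREREREREREREREREREzMzMzMzMzMzMzMzMz"/>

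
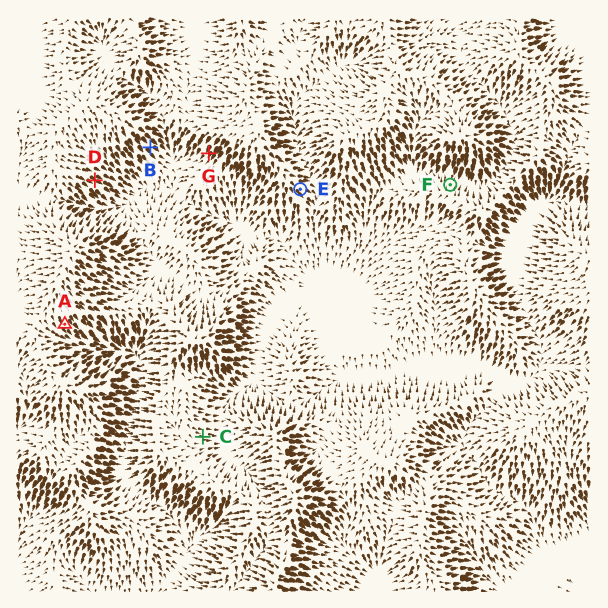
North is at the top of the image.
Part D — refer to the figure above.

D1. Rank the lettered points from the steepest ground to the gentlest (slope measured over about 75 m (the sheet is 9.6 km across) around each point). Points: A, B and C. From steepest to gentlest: B A C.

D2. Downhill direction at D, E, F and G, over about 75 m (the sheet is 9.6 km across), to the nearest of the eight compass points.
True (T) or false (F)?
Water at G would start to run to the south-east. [F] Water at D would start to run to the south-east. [T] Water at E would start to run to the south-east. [T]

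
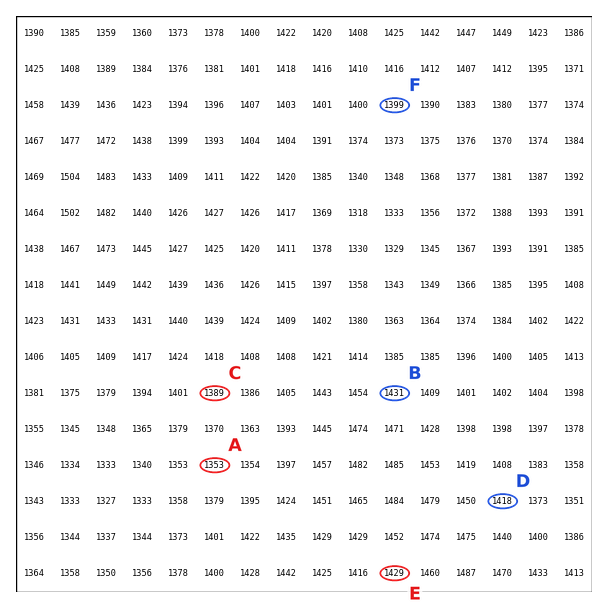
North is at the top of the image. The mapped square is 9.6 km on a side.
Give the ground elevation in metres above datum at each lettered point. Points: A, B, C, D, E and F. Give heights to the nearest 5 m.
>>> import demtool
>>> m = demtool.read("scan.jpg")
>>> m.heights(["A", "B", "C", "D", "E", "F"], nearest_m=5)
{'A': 1355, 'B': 1430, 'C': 1390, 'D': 1420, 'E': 1430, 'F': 1400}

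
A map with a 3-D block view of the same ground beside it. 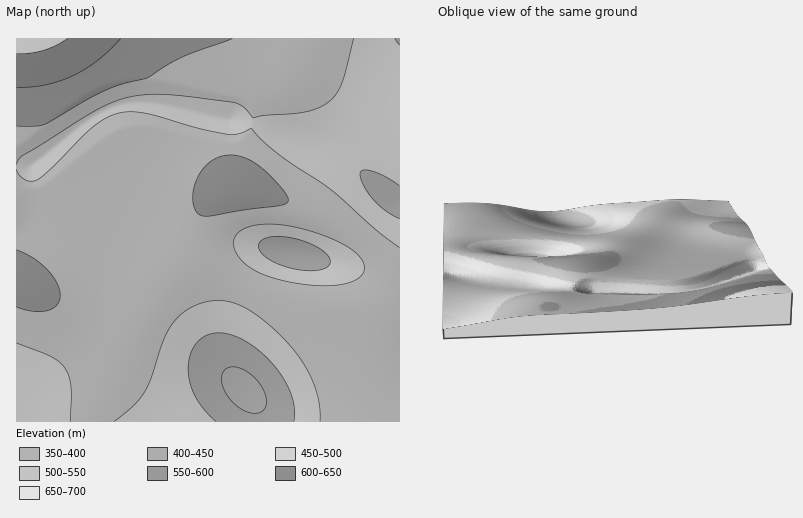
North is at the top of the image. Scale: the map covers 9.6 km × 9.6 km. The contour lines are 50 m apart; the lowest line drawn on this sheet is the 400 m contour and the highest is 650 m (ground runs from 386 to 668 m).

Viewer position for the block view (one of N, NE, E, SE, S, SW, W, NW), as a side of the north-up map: N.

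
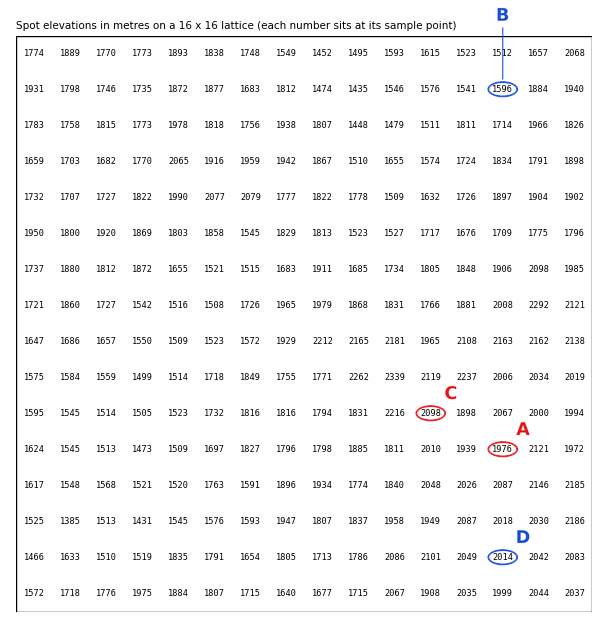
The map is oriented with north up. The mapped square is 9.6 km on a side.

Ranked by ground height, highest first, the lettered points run C D A B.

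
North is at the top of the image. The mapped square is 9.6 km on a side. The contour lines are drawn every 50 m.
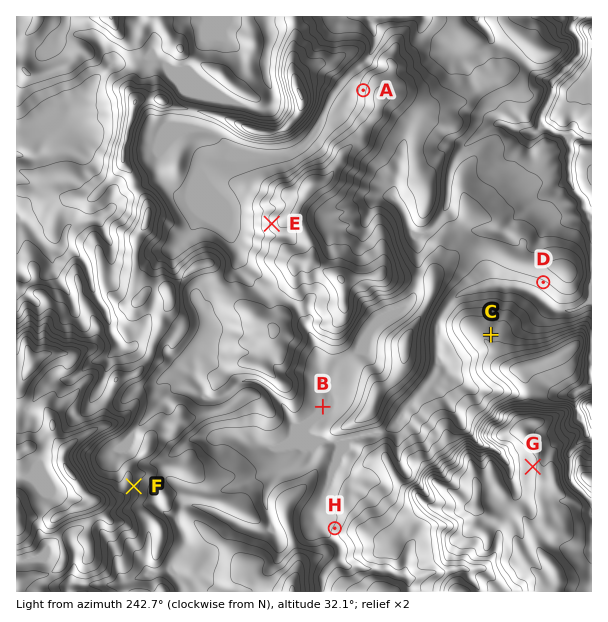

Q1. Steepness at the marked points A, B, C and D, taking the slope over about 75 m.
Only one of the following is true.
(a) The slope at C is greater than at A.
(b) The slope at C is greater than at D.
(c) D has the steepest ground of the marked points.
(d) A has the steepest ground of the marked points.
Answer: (d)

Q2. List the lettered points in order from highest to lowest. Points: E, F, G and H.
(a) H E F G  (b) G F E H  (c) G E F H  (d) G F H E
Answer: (b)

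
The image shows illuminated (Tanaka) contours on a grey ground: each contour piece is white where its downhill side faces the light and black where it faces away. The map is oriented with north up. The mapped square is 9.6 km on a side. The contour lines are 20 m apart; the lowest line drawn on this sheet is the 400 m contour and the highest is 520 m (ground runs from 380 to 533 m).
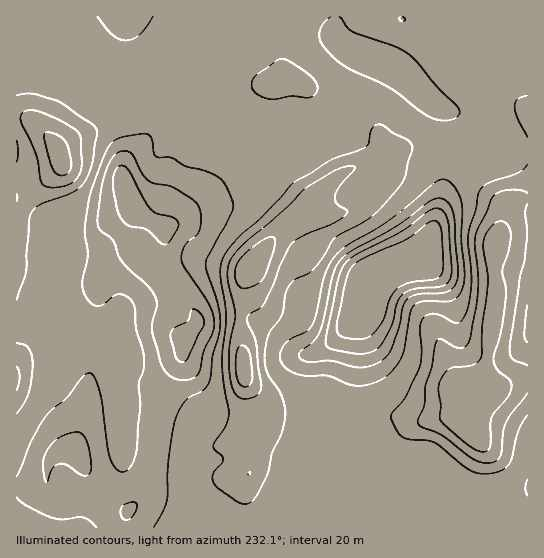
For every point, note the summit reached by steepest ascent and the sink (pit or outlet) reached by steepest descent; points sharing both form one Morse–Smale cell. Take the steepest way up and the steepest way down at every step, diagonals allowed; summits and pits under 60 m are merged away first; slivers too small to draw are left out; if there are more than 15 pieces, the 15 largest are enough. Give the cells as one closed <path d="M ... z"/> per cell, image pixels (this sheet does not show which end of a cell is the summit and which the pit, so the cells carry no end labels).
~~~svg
<path d="M334 16l-123 0-2 17 7 17-20 17-12 23 1 5 17 4 19 26 22 12 30 3 0 2-8 9-28 8-40 44-20 18-14 8 2 14-1 30 28 36 5 14-12 14-4 25-24 61-2 28-6 24-9 22-7 9 14 5 27 17 129-1-6-6-5-15 13-28 8-28 3-31-3-13-1-48 6-7 12-7 29-30 10-32 6-7 15-7 29-7 4-3 10-28 12-45 6-10 17-16-1-26-6-14-4-4-26-12-34-34-11-5-24-7-17-9-10-13z"/><path d="M527 16l-192 1 0 18 10 13 17 9 24 7 11 5 34 34 26 12 4 4 6 14 1 26-17 16-6 10-12 45-10 28-4 3-29 7-15 7-6 7-10 32-29 30-12 7-6 7 1 48 3 13-3 31-8 28-13 28 5 15 6 7 225-1z"/><path d="M210 16l-194 1 1 470 16 0 13-4 1-14 5-12 9-6 12 0 2-4 10-41 4-28-4-37 12-39 2-19 10-18 6-6 16-8 0-17 4-15 0-9-12-31 0-12 6-12 19-18 19-31 6-6 11-6 3-11 9-16 20-17-7-17z"/><path d="M190 95l-8 0-15 11-19 31-24 26-1 16 12 31 0 9-4 15 0 17-16 8-6 6-10 18-2 19-12 39 4 37-4 28-9 37-3 8-12 0-9 6-5 12-1 14-13 4-17 0 1 41 156-1-28-18-13-2 8-10 9-22 6-24 2-28 24-61 4-25 12-14-5-14-28-36 1-30-2-14 14-8 20-18 40-44 28-8 8-9 0-2-30-3-22-12-18-26z"/>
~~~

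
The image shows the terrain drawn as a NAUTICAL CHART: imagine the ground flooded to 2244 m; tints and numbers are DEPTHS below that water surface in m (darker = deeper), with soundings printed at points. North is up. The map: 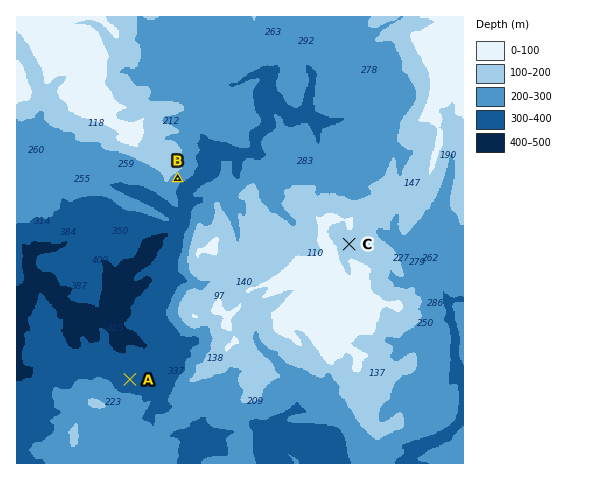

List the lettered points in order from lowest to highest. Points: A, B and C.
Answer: A B C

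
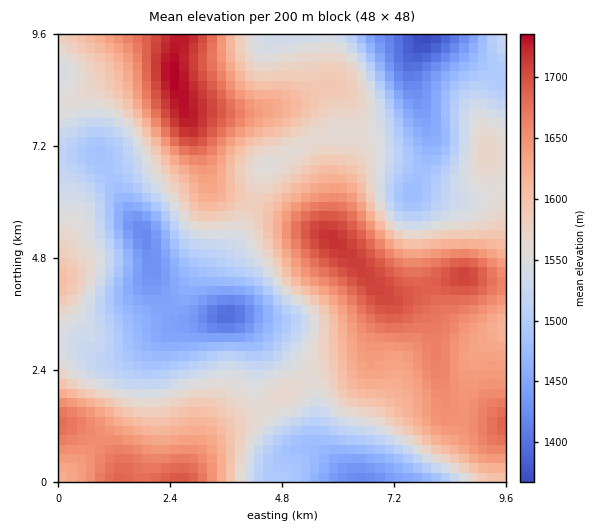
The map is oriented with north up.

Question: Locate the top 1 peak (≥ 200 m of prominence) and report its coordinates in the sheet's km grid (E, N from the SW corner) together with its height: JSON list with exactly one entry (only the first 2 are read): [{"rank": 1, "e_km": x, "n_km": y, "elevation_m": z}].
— [{"rank": 1, "e_km": 2.46, "n_km": 8.74, "elevation_m": 1736}]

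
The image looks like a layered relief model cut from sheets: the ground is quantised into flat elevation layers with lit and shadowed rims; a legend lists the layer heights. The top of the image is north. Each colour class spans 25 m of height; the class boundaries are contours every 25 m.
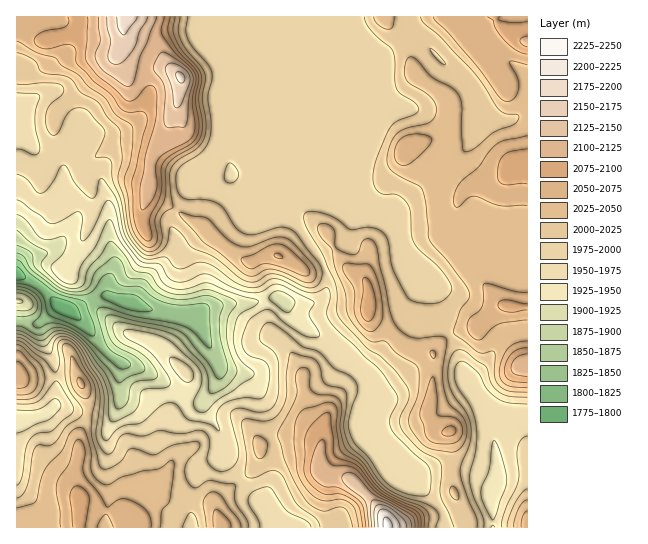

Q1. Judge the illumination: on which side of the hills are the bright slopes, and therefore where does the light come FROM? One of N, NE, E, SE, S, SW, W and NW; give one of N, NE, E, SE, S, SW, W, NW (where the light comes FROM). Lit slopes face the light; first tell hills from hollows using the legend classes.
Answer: SW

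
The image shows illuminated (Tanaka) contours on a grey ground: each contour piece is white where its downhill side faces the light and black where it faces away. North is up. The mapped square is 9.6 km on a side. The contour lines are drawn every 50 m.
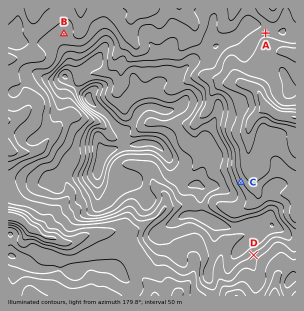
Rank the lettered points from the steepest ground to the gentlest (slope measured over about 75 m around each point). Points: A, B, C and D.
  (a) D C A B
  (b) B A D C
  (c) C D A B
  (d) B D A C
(c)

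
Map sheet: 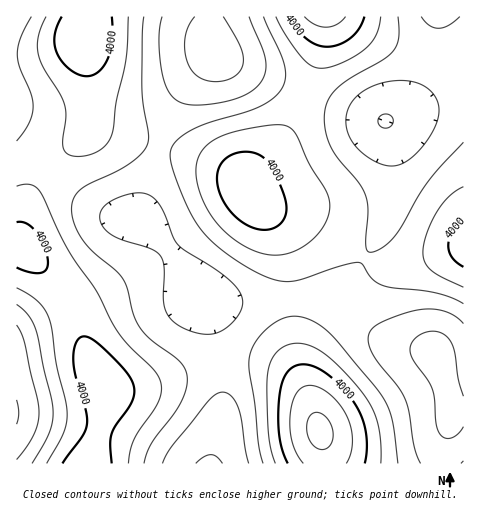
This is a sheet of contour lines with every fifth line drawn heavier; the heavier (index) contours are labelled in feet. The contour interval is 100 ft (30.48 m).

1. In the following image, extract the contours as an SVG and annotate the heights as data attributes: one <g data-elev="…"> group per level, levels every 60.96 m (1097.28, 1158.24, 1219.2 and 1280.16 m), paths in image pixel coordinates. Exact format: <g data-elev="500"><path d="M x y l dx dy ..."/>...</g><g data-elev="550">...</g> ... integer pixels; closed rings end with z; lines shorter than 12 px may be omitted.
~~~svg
<g data-elev="1097.28"><path d="M196 463l8-6 7-2 6 2 5 6"/><path d="M463 427l-5 7-7 4-7-1-5-5-3-9-1-24-3-10-5-10-13-18-4-8 2-10 6-7 8-4 9-1 8 3 6 6 5 10 4 28 5 18"/><path d="M17 400l2 13-2 11"/><path d="M383 128l-4-4 0-6 4-4 6 1 4 3 0 6-4 4z"/><path d="M223 17l16 28 4 9 0 8-2 8-6 6-8 4-11 2-10-2-9-4-5-6-5-9-2-12 0-13 4-10 6-9"/></g><g data-elev="1158.24"><path d="M144 463l3-10 5-10 22-30 8-14 5-15-1-12-7-11-27-20-12-13-6-13-6-25-4-10-7-8-23-20-11-11-9-17-3-15 3-11 7-9 47-24 13-11 6-9 1-12-5-28-1-17 0-54 2-17"/><path d="M398 463l-6-45-5-13-7-12-52-61-16-11-10-4-8-1-13 3-14 9-12 14-5 14-1 15 6 33 4 41 4 18"/><path d="M17 304l11 11 8 14 17 78 0 13-3 12-18 31"/><path d="M463 142l-36 41-25 43-9 12-14 11-7 3-4-1-2-7 2-33-2-15-7-13-20-24-8-12-6-17 0-18 4-14 10-11 14-10 30-17 11-10 5-12-1-21"/><path d="M31 17l-11 22-3 16 3 13 12 28 1 14-5 15-11 16"/><path d="M263 17l17 36 5 13 0 12-4 12-9 9-14 9-49 15-17 7-14 9-7 11 0 11 5 18 11 28 11 18 13 16 18 14 24 16 20 8 12 3 12-1 43-15 18-4 5 3 9 14 10 6 10 3 43 5 16 4 12 7"/></g><g data-elev="1219.2"><path d="M112 463l-2-18 1-11 4-8 17-24 2-9 0-7-6-11-15-17-18-17-11-5-4 2-4 5-3 17 3 17 10 35 1 13-5 12-20 26"/><path d="M365 463l2-15-1-15-4-14-6-14-12-15-15-14-14-9-11-3-9 2-7 5-5 8-3 13-2 21 1 20 3 16 6 14"/><path d="M17 267l12 5 11 1 6-3 2-7-3-15-9-16-9-8-10-2"/><path d="M257 229l14 0 10-6 5-10-1-14-10-26-10-14-6-4-7-3-15 1-10 5-7 8-3 10 1 13 6 14 10 12 11 9z"/><path d="M463 222l-5 4-5 5-4 7-1 7 4 12 11 10"/><path d="M62 17l-7 18 0 10 2 8 5 9 7 7 9 5 9 2 5-1 6-3 10-13 4-19 0-23"/><path d="M288 17l9 12 10 10 9 6 11 2 13-3 11-6 8-10 5-11"/></g><g data-elev="1280.16"><path d="M320 449l6 0 4-4 3-6 0-7-2-7-4-7-6-5-6-1-4 2-3 5-1 13 5 12z"/></g>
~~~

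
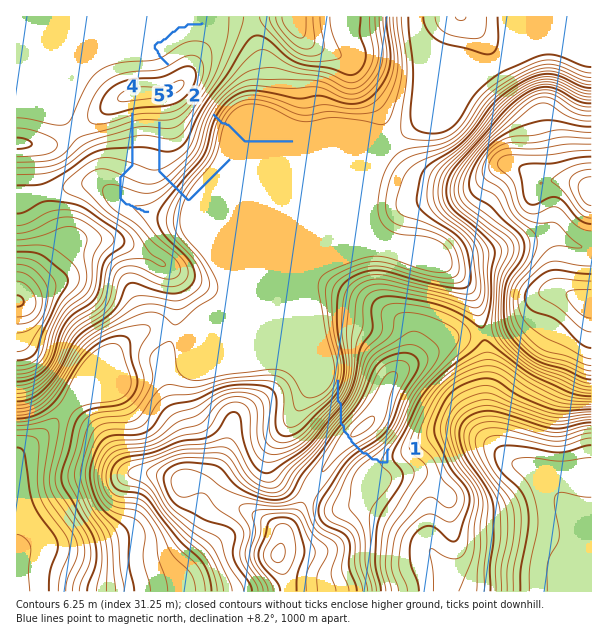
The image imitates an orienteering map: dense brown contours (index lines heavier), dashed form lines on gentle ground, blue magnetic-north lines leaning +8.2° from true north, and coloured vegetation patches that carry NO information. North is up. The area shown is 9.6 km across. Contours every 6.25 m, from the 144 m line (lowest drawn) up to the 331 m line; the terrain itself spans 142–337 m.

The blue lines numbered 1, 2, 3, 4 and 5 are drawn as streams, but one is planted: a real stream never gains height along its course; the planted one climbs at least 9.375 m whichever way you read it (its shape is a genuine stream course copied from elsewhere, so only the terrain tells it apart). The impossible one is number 1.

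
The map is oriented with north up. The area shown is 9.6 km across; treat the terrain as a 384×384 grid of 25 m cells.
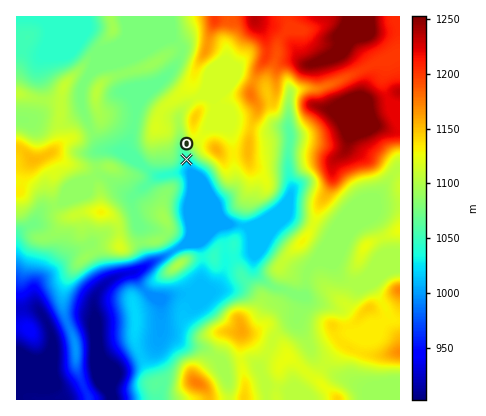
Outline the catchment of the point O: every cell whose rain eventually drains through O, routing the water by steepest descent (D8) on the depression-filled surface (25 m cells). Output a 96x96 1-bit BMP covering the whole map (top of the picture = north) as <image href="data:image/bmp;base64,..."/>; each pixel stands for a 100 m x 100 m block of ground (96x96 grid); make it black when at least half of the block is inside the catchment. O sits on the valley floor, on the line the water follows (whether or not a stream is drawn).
<image width="96" height="96" href="data:image/bmp;base64,Qk2+BAAAAAAAAD4AAAAoAAAAYAAAAGAAAAABAAEAAAAAAIAEAAATCwAAEwsAAAIAAAAAAAAA////AAAAAAAAAAAAAAAAAAAAAAAAAAAAAAAAAAAAAAAAAAAAAAAAAAAAAAAAAAAAAAAAAAAAAAAAAAAAAAAAAAAAAAAAAAAAAAAAAAAAAAAAAAAAAAAAAAAAAAAAAAAAAAAAAAAAAAAAAAAAAAAAAAAAAAAAAAAAAAAAAAAAAAAAAAAAAAAAAAAAAAAAAAAAAAAAAAAAAAAAAAAAAAAAAAAAAAAAAAAAAAAAAAAAAAAAAAAAAAAAAAAAAAAAAAAAAAAAAAAAAAAAAAAAAAAAAAAAAAAAAAAAAAAAAAAAAAAAAAAAAAAAAAAAAAAAAAAAAAAAAAAAAAAAAAAAAAAAAAAAAAAAAAAAAAAAAAAAAAAAAAAAAAAAAAAAAAAAAAAAAAAAAAAAAAAAAAAAAAAAAAAAAAAAAAAAAAAAAAAAAAAAAAAAAAAAAAAAAAAAAAAAAAAAAAAAAAAAAAAAAAAAAAAAAAAAAAAAAAAAAAAAAAAAAAAAAAAAAAAAAAAAAAAAAAAAAAAAAAAAAAAAAAAAAAAAAAAAAAAAAAAAAAAAAAAAAAAAAAAAAAAAAAAAAAAAAAAAAAAAAAAAAAAAAAAAAAAAAAAAAAAAAAAAAAAAAAAAAAAAAAAAAAAAAAAAAAAAAAAAAAAAAAAAAAAAAAAAAAAAAAAAAAAAAAAAAAAAAAAAAAAAAAAAAAAAAAAAAAAAAAAAAAAAAAAAAAAAAAAAAAAAAAAAAAAAAAAAAAAAAAAAAAAAAAAAAAAAAAAAAAAAAAAAAAAAAAAAAAAAAAAAAAAAAAAAAAAAAAAAAAAAAAAAAAAAAAAAAAAAAAAAAAAAAAAAAAAAAAAAAAAAAAAAAAAAAAAAAAAAAAAAAAAAAAAAAAAAAAAAAAAAAAAAAAAAAAAAAAAAAAAAAAAAAAAAAAAAAAAAAAAAAAAAAAAAAAAAAAAAAAAAAAAAAAAAAAAAAAAAAAAAAAAAAAAAACAAAAAAAAAAAAAAAeAPwAAAAAAAAAAAA/A/wAAAAAAAAAAAA/h/wAAAAAAAAAAAA/3/wAAAAAAAAAAAA///wAAAAAAAAAAAB///4AAAAAAAAAAAD///4AAAAAAAAAAAH///4AAAAAAAAAAAH///4AAAAAAAAAAAH///8AAAAAAAAAAAD///8AAAAAAAAAAAD///8AAAAAAAAAAAB///8AAAAAAAAAAAAf//8AAAAAAAAAAAAP//4AAAAAAAAAAAAH//4AAAAAAAAAAAAD//4AAAAAAAAAAAAB//4AAAAAAAAAAAAA//4AAAAAAAAAAAAA//8AAAAAAAAAAAAAf/8AAAAAAAAAAAAAf/+AAAAAAAAAAAAAf/+AAAAAAAAAAAAAP//AAAAAAAAAAAAAP//AAAAAAAAAAAAAH//gAAAAAAAAAAAAH//gAAAAAAAAAAAAD//gAAAAAAAAAAAAD//gAAAAAAAAAAAAD//AAAAAAAAAAAAAD//AAAAAAAAAAAAAB/+AAAAAAAAAAAAAB/8AAAAAAAAAAAAAA/8AAAAAAAAAAAAAA/8AAAAAA="/>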